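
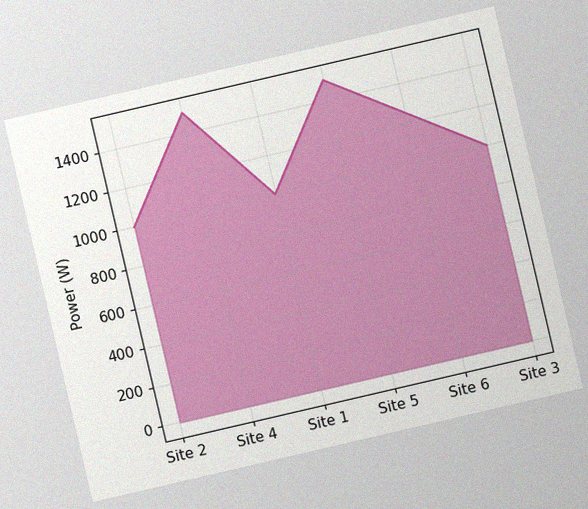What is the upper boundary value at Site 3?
1000W

The chart is tilted about 13° counter-clockwise, with some photo noise. At Site 3 the upper boundary is at 1000W.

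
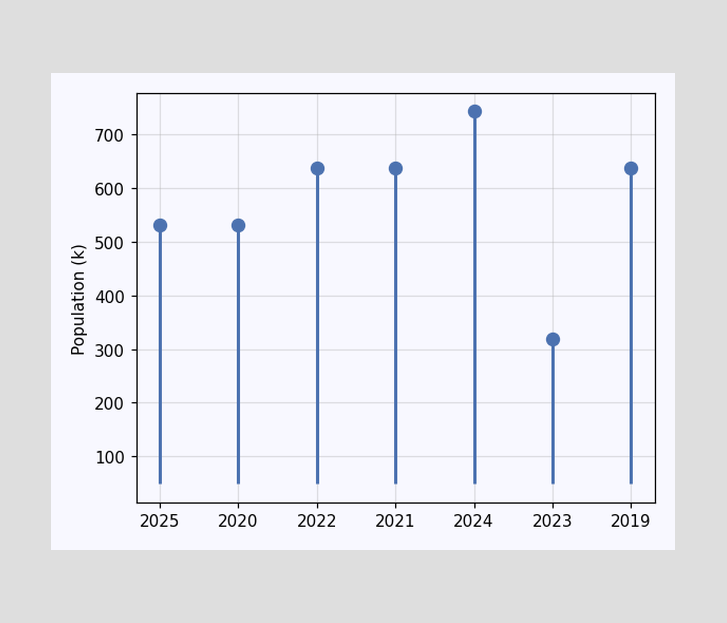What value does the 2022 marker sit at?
636k

The 2022 marker sits at 636k.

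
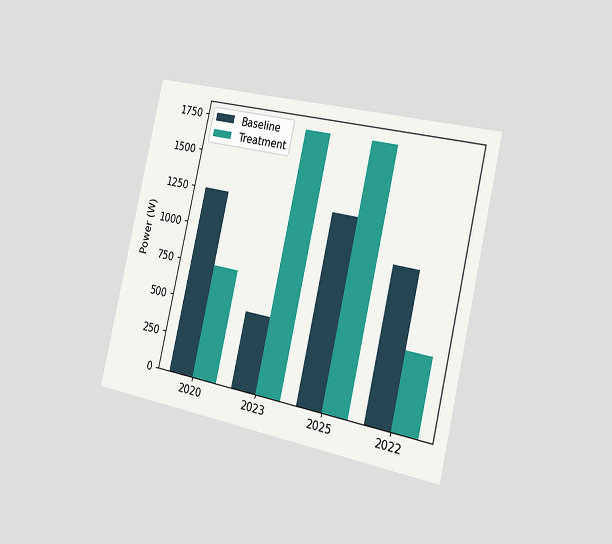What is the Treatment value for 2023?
The chart is tilted about 13° clockwise and viewed slightly from the right. The Treatment bar at 2023 reaches 1750W on the y-axis.

1750W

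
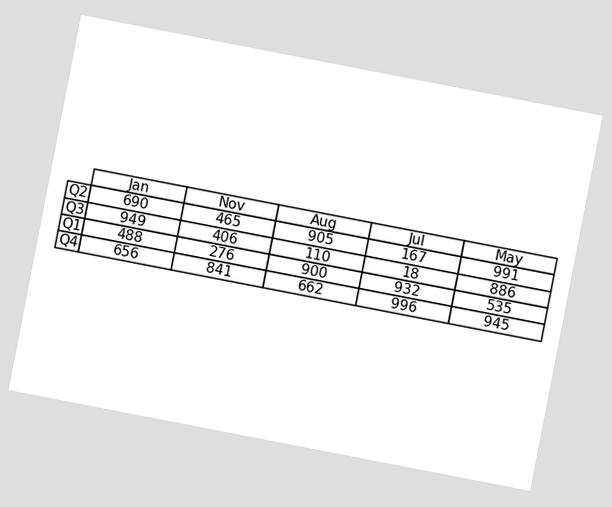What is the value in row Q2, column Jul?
167

The chart is tilted about 11° clockwise. The (Q2, Jul) cell reads 167.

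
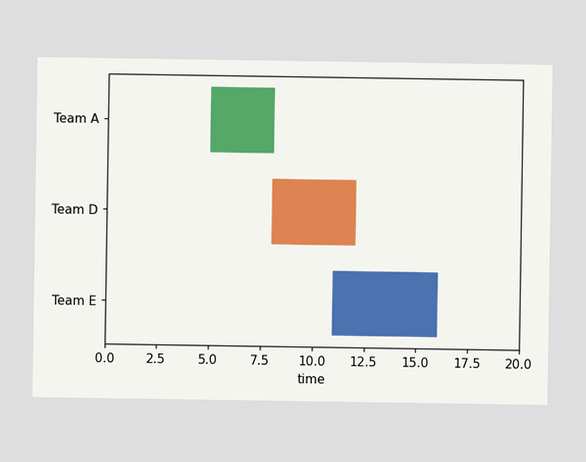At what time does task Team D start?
The Team D bar begins at t=8.

8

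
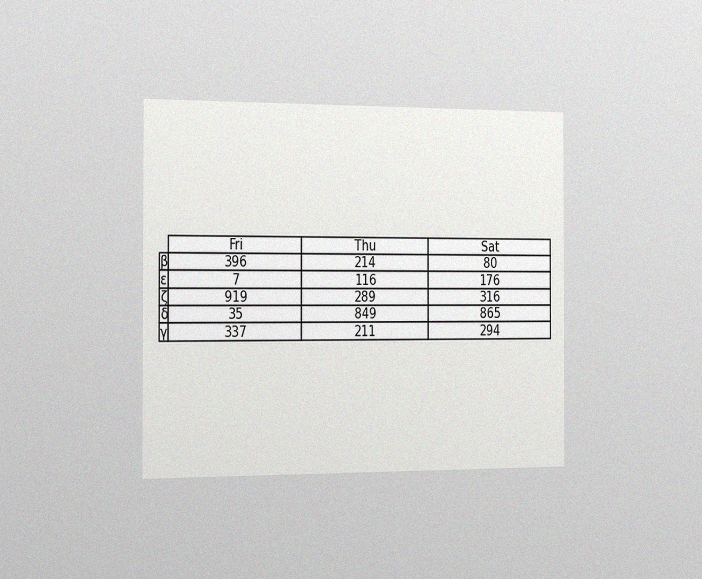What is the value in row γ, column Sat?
The chart is viewed slightly from the left, with some photo noise. The (γ, Sat) cell reads 294.

294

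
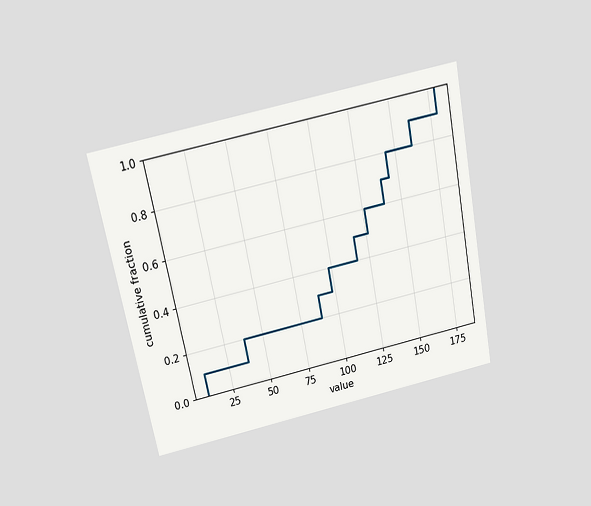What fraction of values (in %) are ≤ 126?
The chart is tilted about 11° counter-clockwise and viewed slightly from above. At x=126 the ECDF step is at 60%.

60%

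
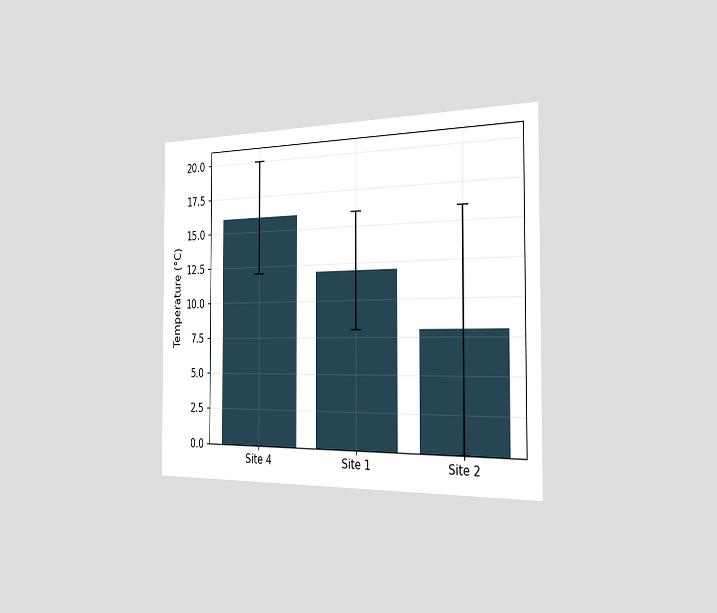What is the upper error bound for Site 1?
16°C

The chart is viewed slightly from the right. The Site 1 bar's upper whisker reaches 16°C.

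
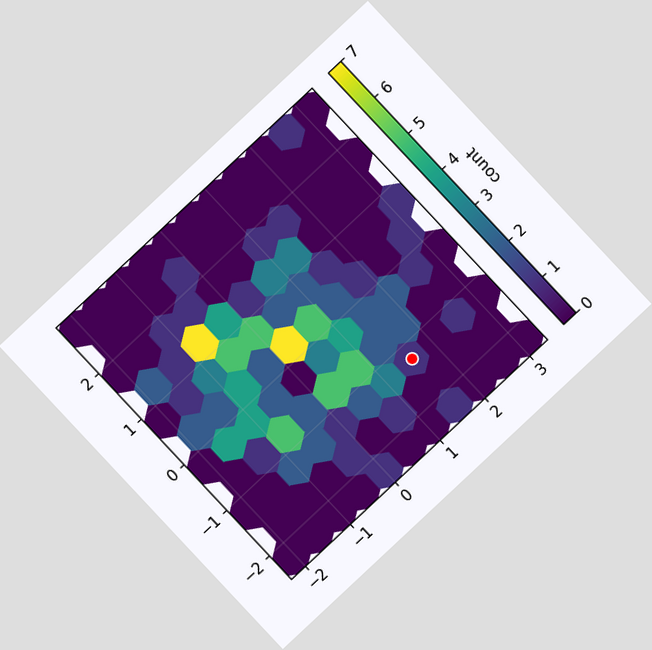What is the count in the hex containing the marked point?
1

The chart is tilted about 43° counter-clockwise. The marked hex reads 1 on the colorbar.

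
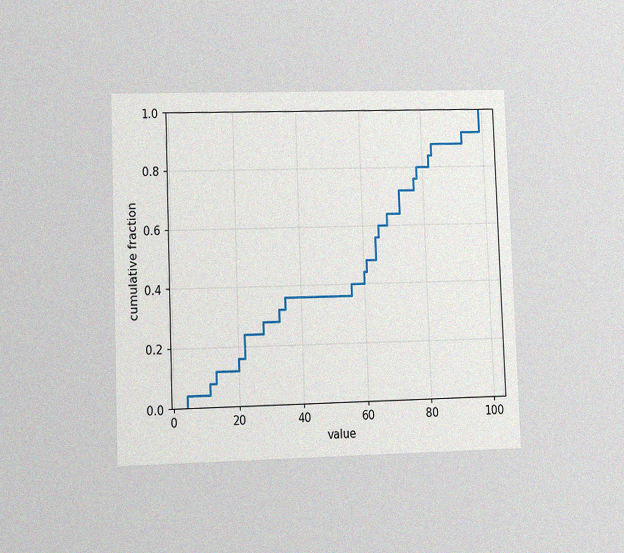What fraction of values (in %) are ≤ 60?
44%

The chart is tilted about 2° counter-clockwise and viewed at a slight angle, with some photo noise. At x=60 the ECDF step is at 44%.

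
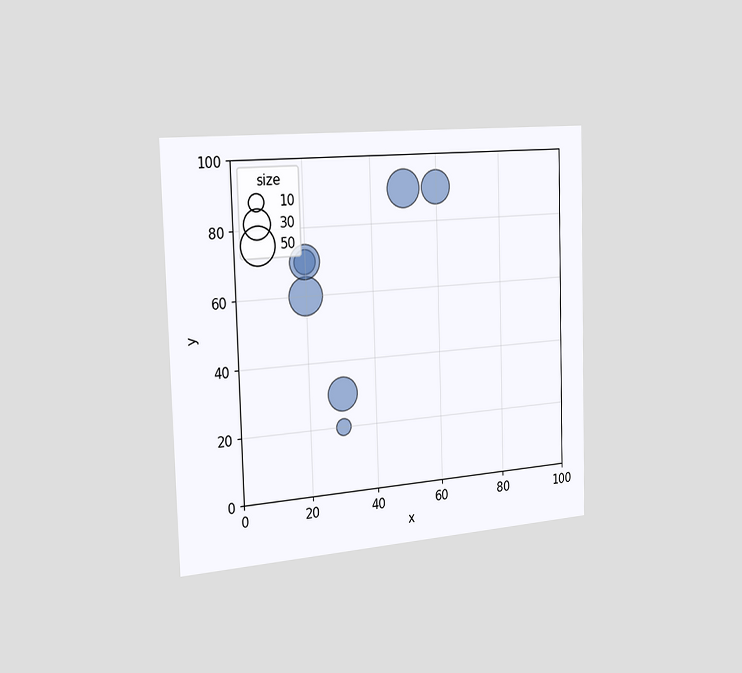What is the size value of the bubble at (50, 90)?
The chart is viewed slightly from the left. Matching the bubble at (50, 90) against the size legend gives 50.

50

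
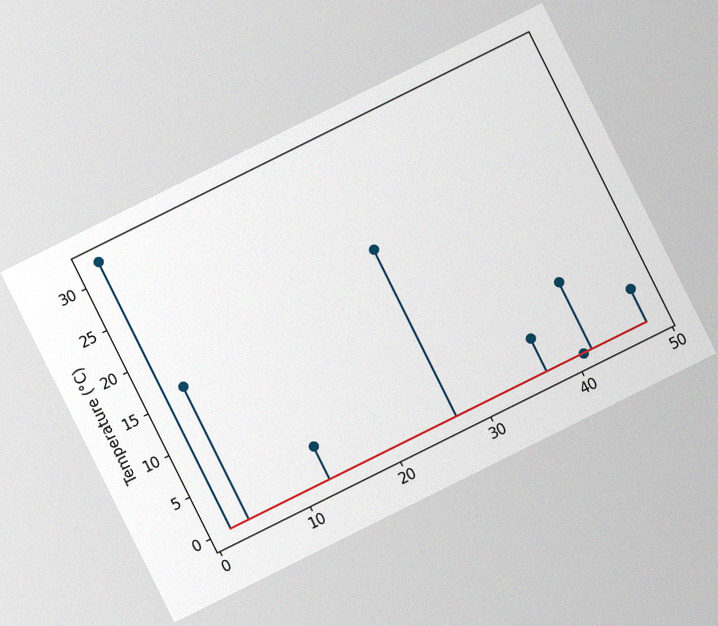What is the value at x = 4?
The chart is tilted about 26° counter-clockwise, with some photo noise. The stem at x=4 reaches 16°C.

16°C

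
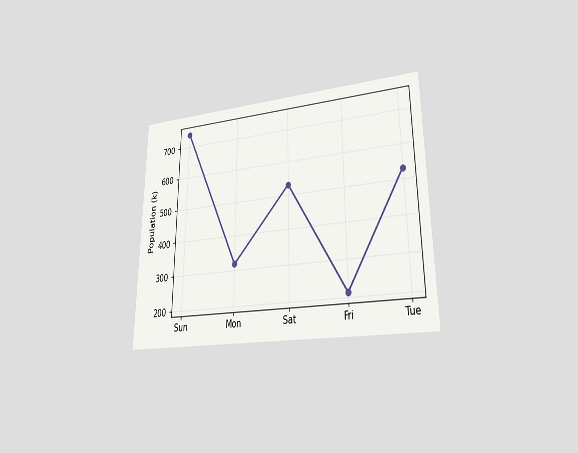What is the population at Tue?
The chart is viewed at a slight angle. At Tue, the line is at 530k.

530k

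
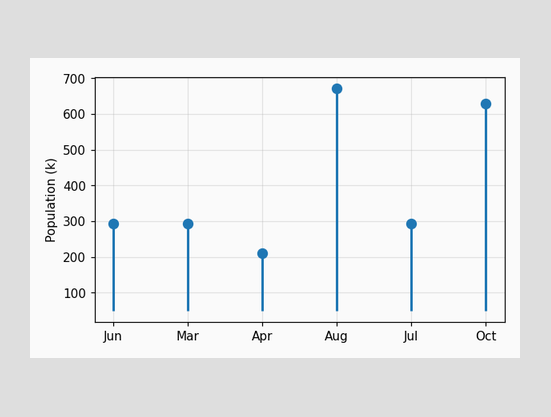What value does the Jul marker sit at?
294k

The Jul marker sits at 294k.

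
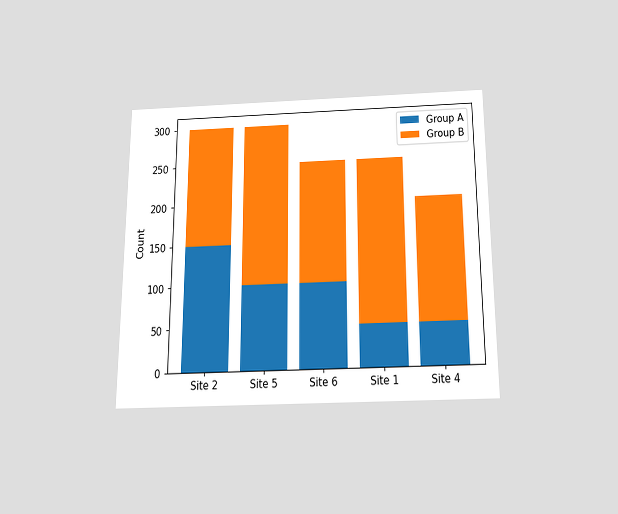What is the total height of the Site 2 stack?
300

The chart is viewed slightly from below. The Site 2 stack's top reaches 300 on the y-axis.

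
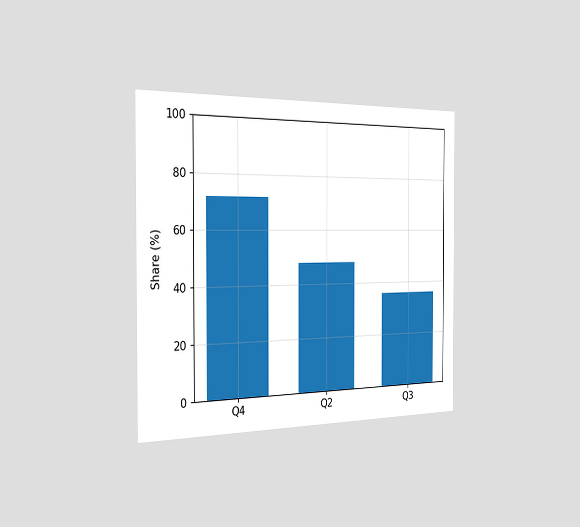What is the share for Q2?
The chart is viewed slightly from the left. Reading along the chart's y-axis, the Q2 bar reaches 48%.

48%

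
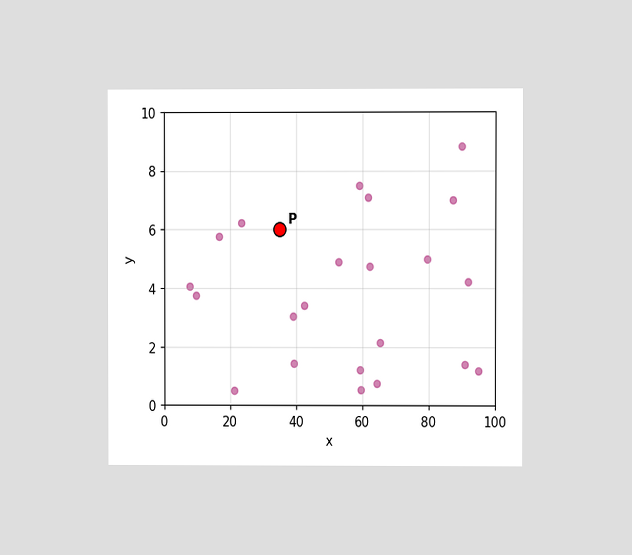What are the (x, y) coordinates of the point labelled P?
The chart is viewed at a slight angle. Following the gridlines from P to each axis, P sits at (35, 6).

(35, 6)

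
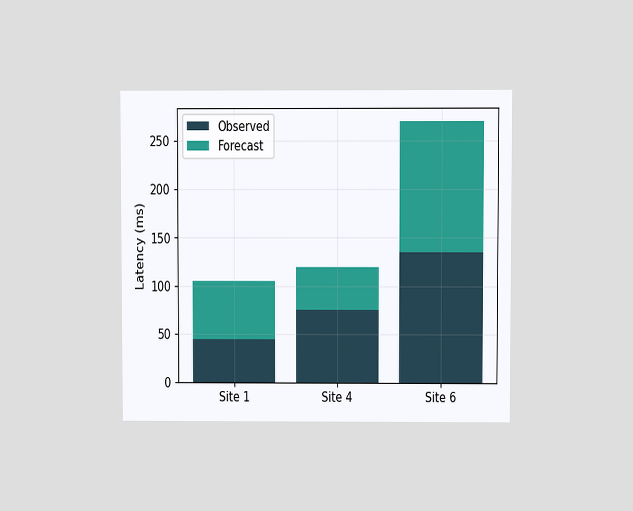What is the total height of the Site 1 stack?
The chart is viewed at a slight angle. The Site 1 stack's top reaches 105ms on the y-axis.

105ms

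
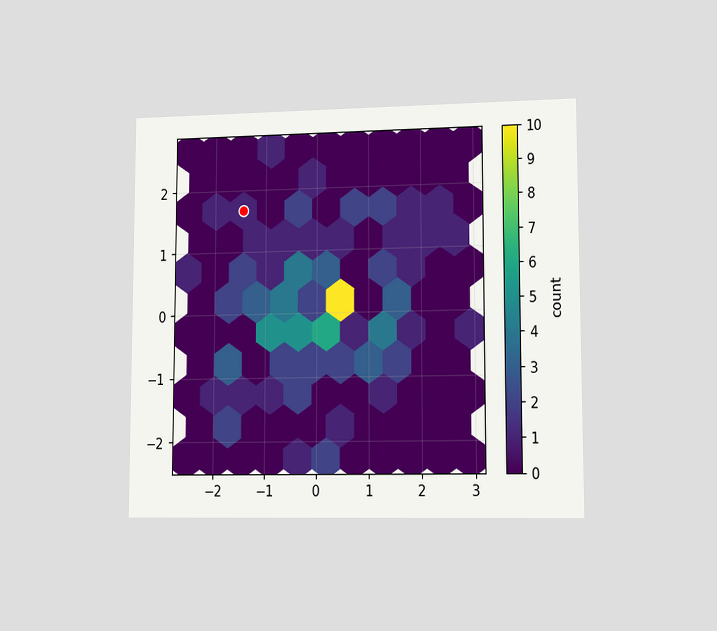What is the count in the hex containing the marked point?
The chart is viewed slightly from the right. The marked hex reads 1 on the colorbar.

1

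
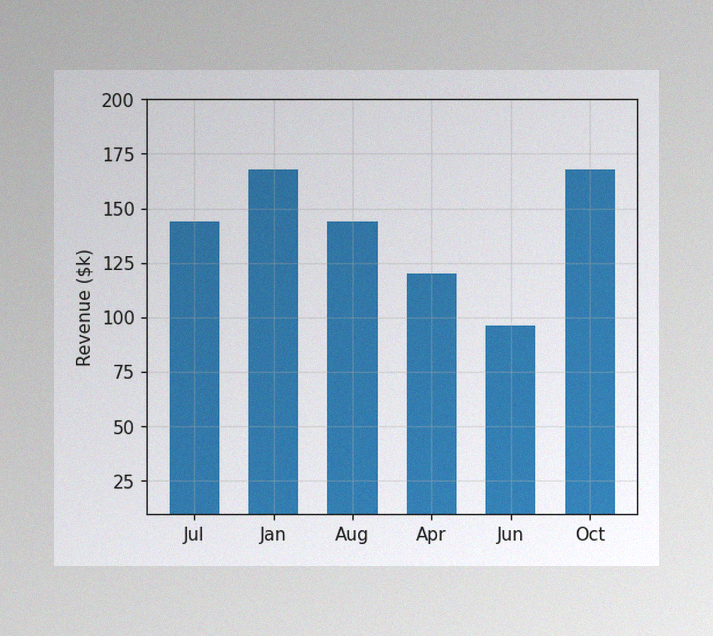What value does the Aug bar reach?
The image has some photo noise and uneven lighting. Reading along the chart's y-axis, the Aug bar reaches $144k.

$144k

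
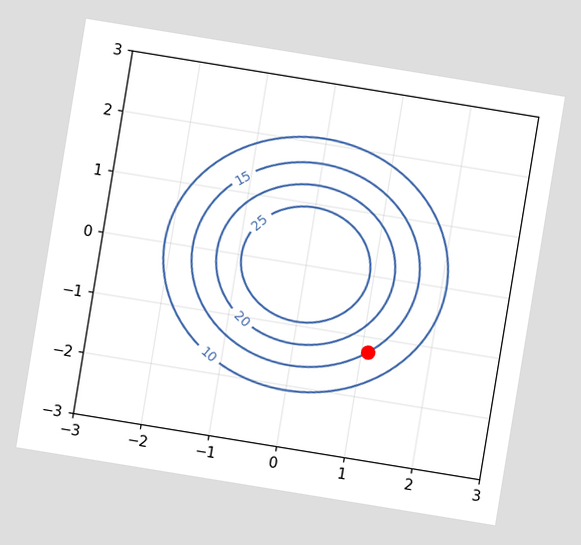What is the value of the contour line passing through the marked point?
The chart is tilted about 9° clockwise. The marked point sits on the contour labelled 15.

15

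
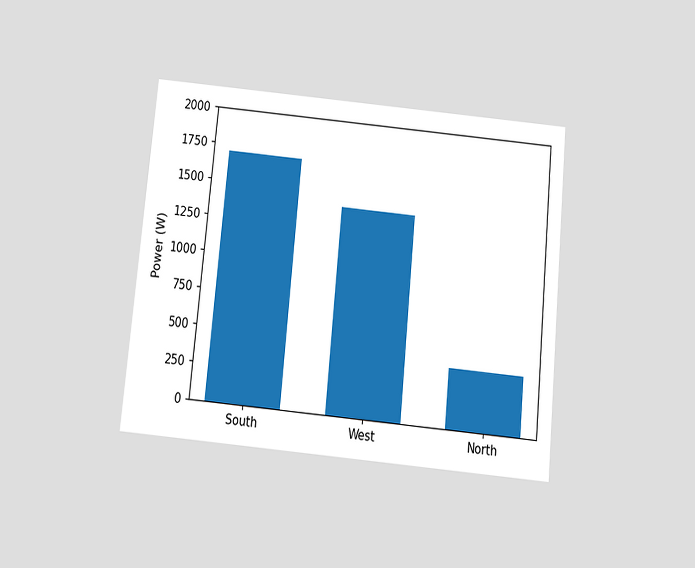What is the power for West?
1400W

The chart is tilted about 5° clockwise and viewed slightly from below. Reading along the chart's y-axis, the West bar reaches 1400W.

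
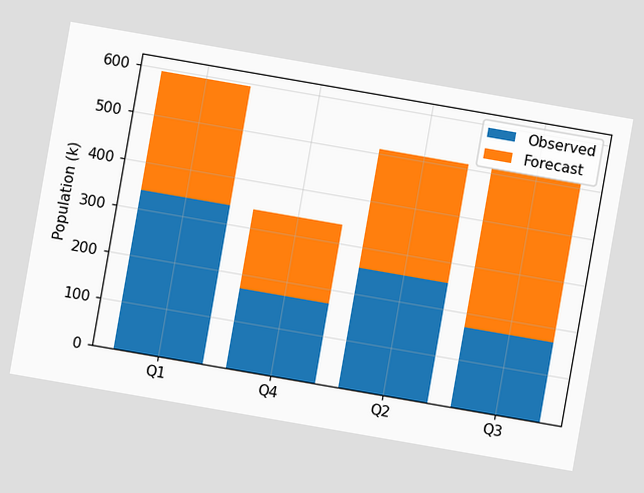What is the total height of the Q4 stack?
340k

The chart is tilted about 10° clockwise. The Q4 stack's top reaches 340k on the y-axis.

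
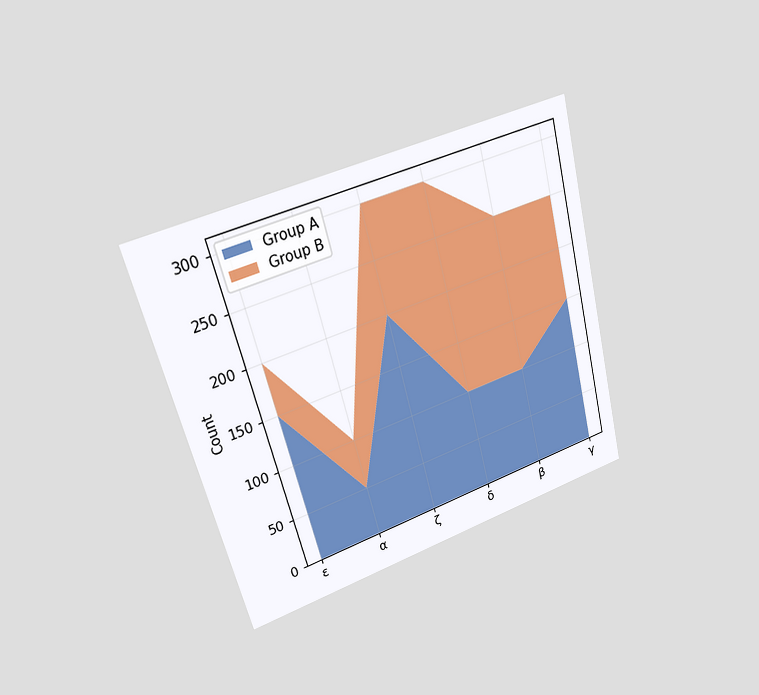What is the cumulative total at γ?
The chart is tilted about 15° counter-clockwise and viewed at a slight angle. The stacked total at γ reaches 250.

250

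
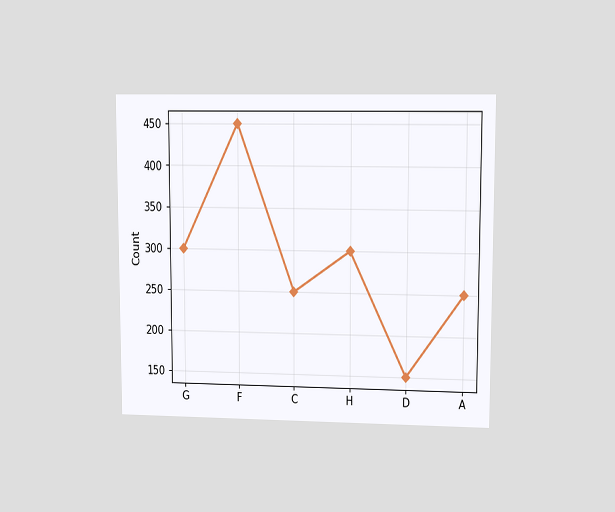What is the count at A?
250

The chart is viewed at a slight angle. At A, the line is at 250.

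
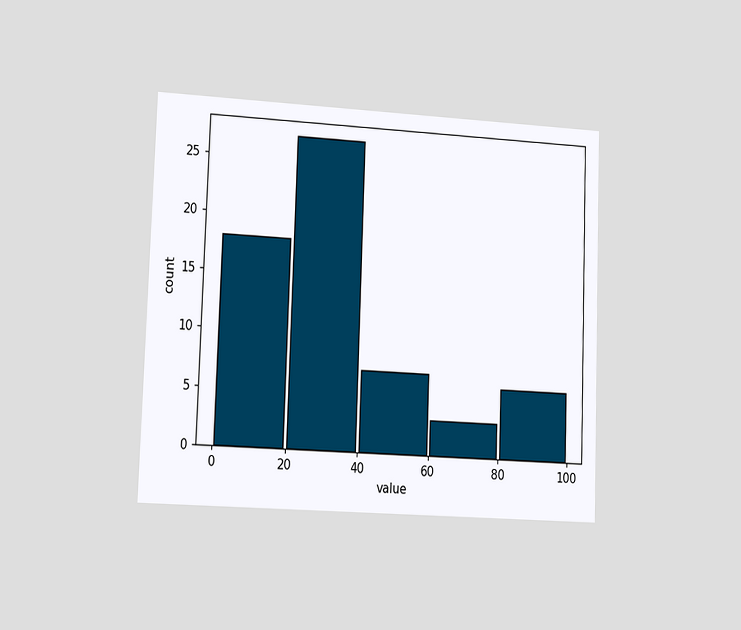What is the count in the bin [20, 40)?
The chart is tilted about 2° clockwise and viewed slightly from the left. The [20, 40) bin has height 27.

27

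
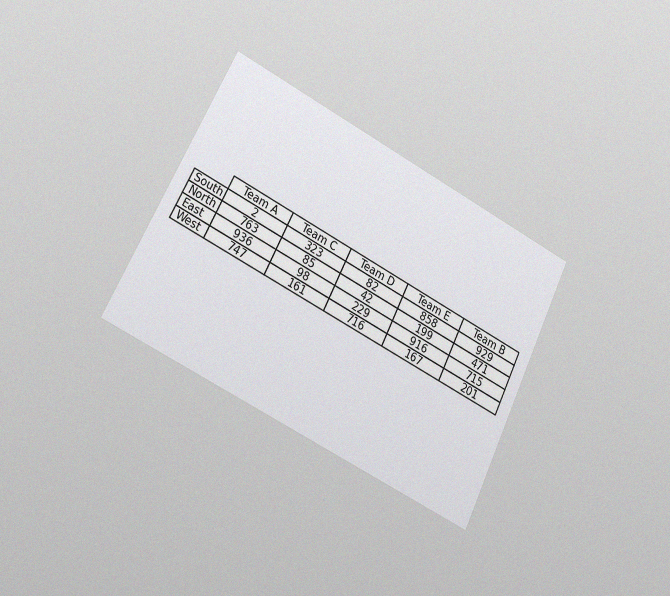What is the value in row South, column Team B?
The chart is tilted about 26° clockwise and viewed slightly from the left, with some photo noise. The (South, Team B) cell reads 929.

929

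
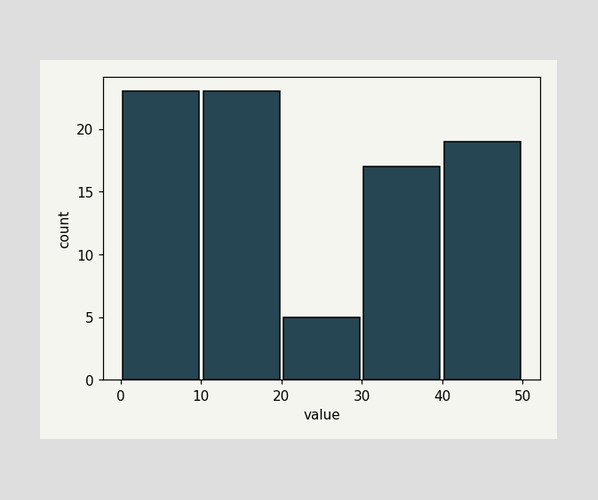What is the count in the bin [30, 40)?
The [30, 40) bin has height 17.

17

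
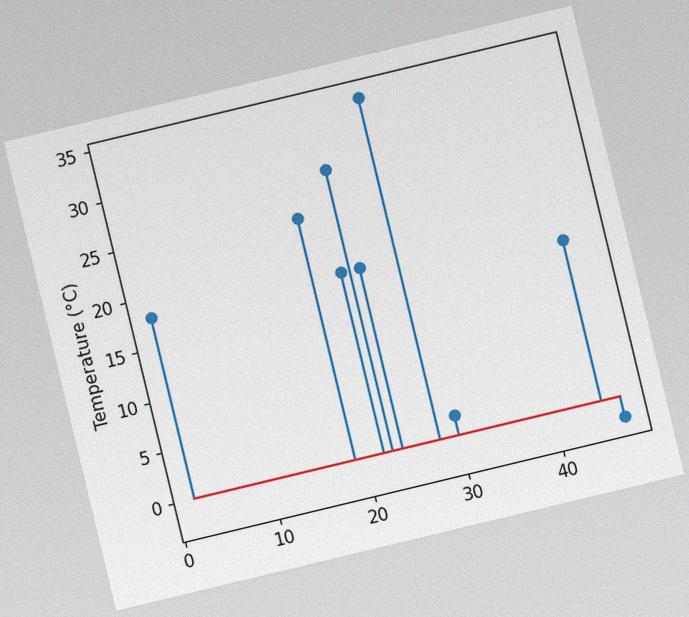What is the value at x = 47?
-2°C

The chart is tilted about 14° counter-clockwise, with some photo noise. The stem at x=47 reaches -2°C.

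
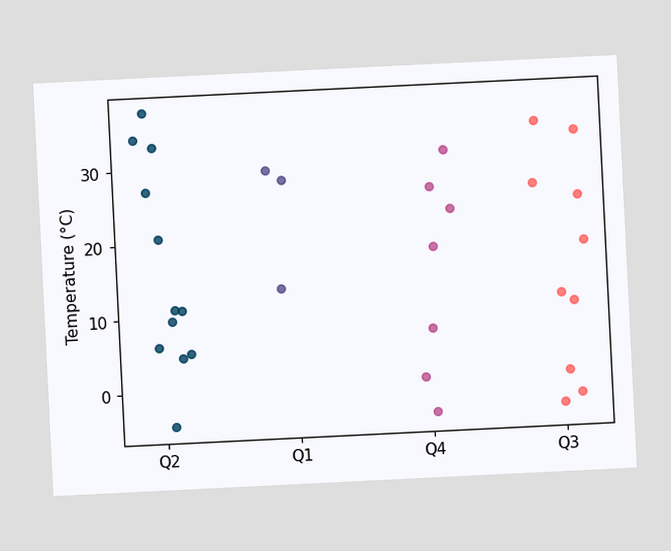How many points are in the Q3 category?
The chart is tilted about 3° counter-clockwise. Counting the markers in the Q3 column gives 10.

10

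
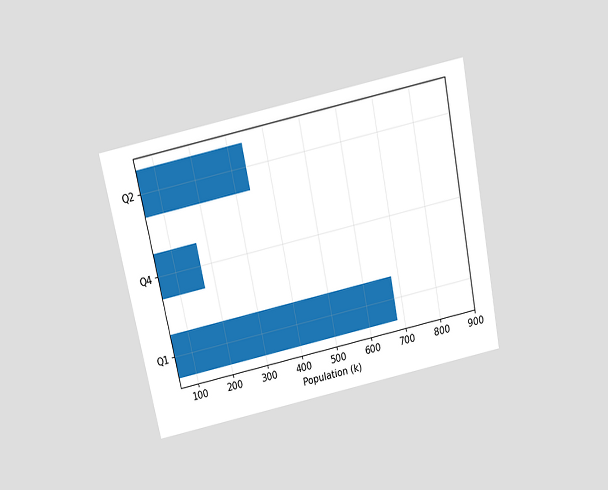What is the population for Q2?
340k

The chart is tilted about 12° counter-clockwise and viewed slightly from above. Reading along the chart's x-axis, the Q2 bar reaches 340k.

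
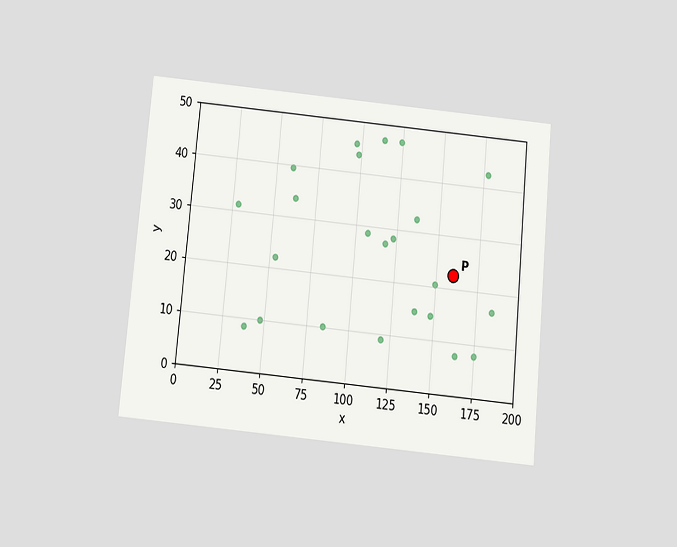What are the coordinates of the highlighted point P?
(160, 22.5)

The chart is tilted about 5° clockwise and viewed slightly from below. Following the gridlines from P to each axis, P sits at (160, 22.5).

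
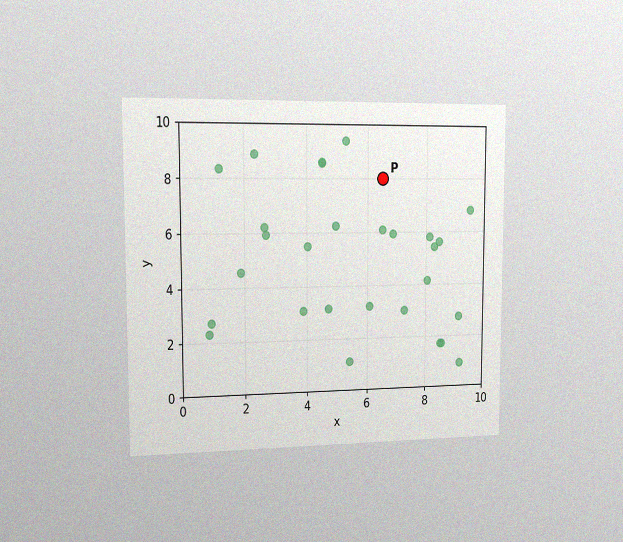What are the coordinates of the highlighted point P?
(6.5, 8)

The chart is viewed slightly from the left, with some photo noise. Following the gridlines from P to each axis, P sits at (6.5, 8).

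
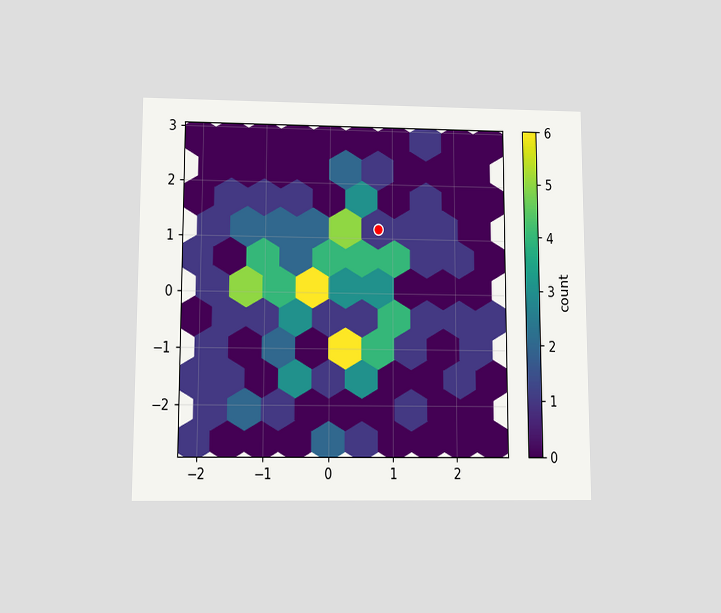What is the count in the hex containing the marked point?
1

The chart is viewed slightly from below. The marked hex reads 1 on the colorbar.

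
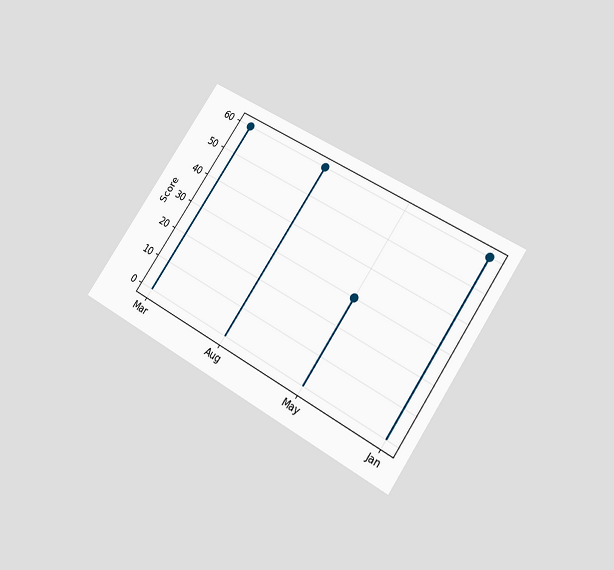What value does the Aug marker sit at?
The chart is tilted about 34° clockwise and viewed slightly from below. The Aug marker sits at 60.

60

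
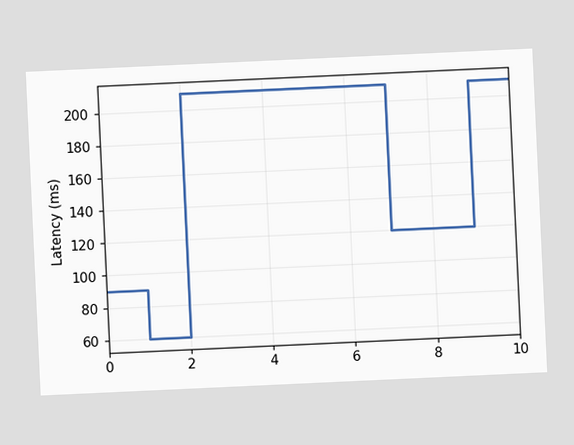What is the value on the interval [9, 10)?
210ms

The chart is tilted about 3° counter-clockwise. On [9, 10) the step sits at 210ms.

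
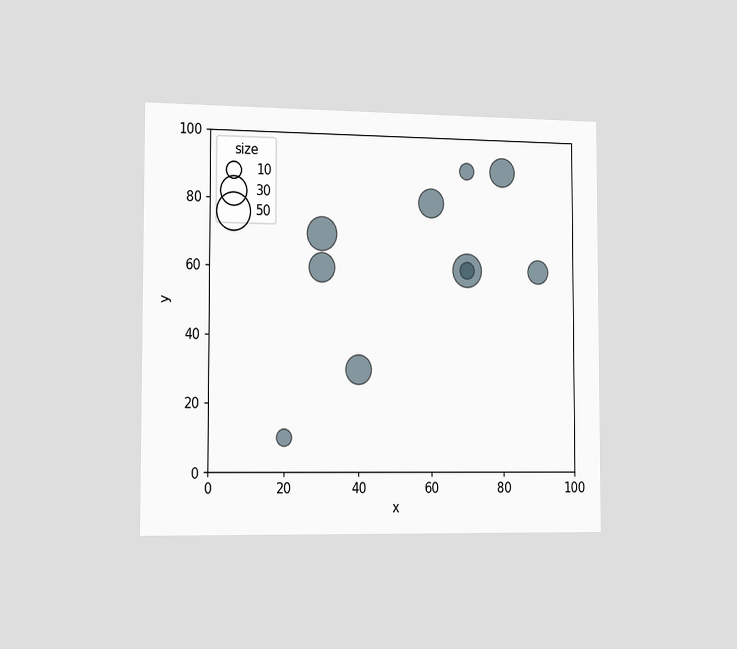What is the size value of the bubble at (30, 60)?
30

The chart is viewed slightly from the left. Matching the bubble at (30, 60) against the size legend gives 30.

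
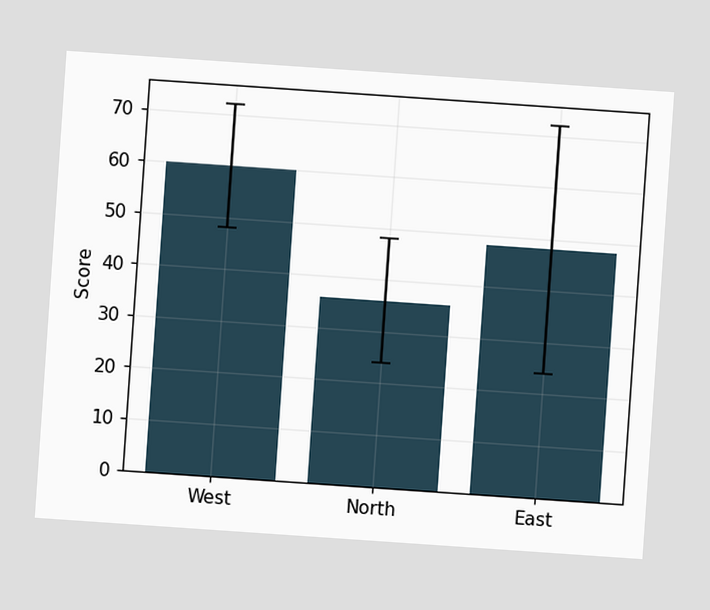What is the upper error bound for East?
72

The chart is tilted about 4° clockwise. The East bar's upper whisker reaches 72.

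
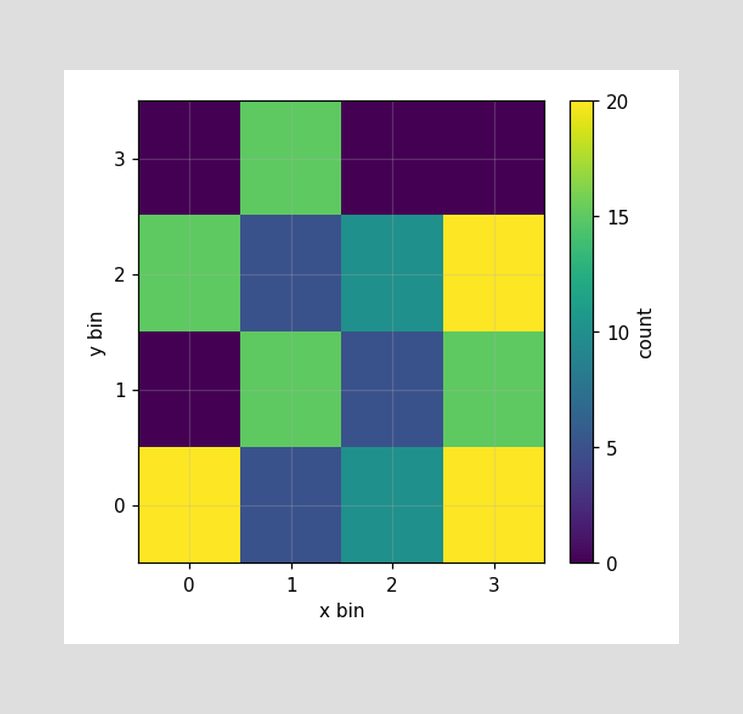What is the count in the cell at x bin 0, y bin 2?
15

Matching the cell (0, 2) against the colorbar gives 15.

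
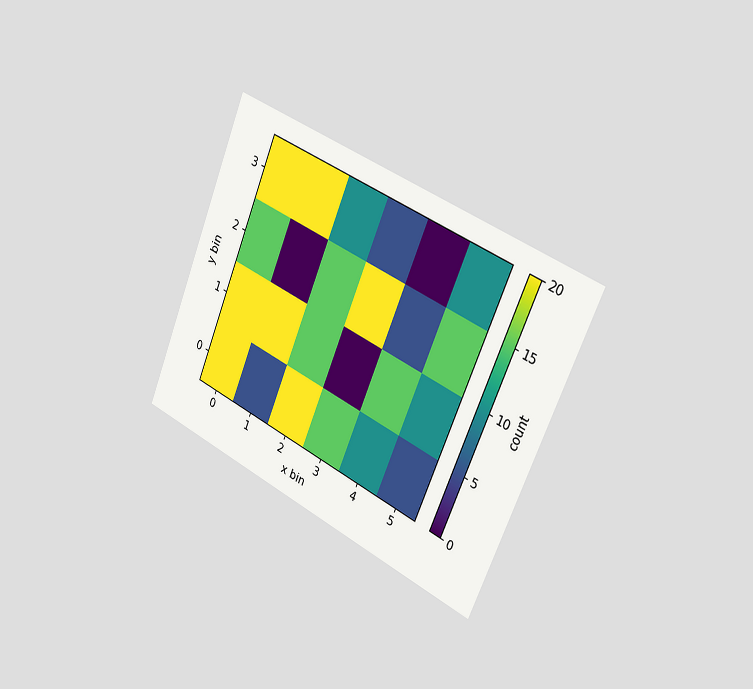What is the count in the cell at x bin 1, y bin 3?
20

The chart is tilted about 23° clockwise and viewed slightly from the right. Matching the cell (1, 3) against the colorbar gives 20.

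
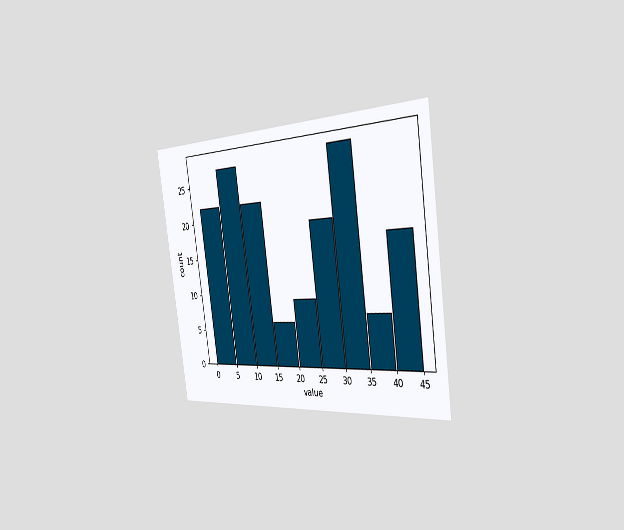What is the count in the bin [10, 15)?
The chart is tilted about 8° counter-clockwise and viewed slightly from the right. The [10, 15) bin has height 22.

22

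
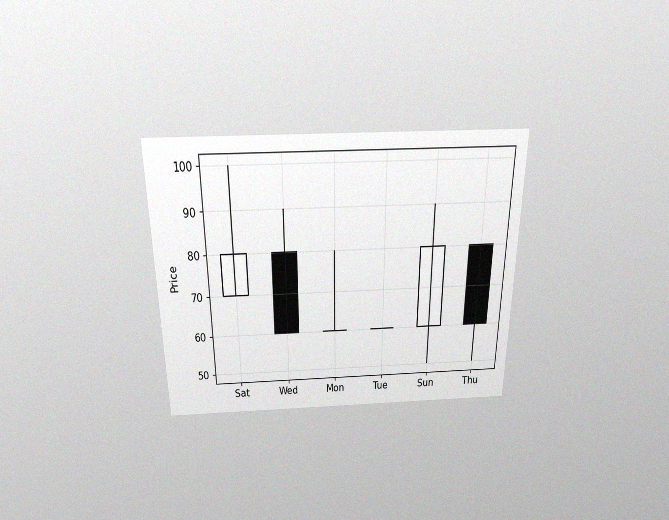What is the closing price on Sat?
The chart is viewed slightly from above, with some photo noise. The Sat candle closes at 80.

80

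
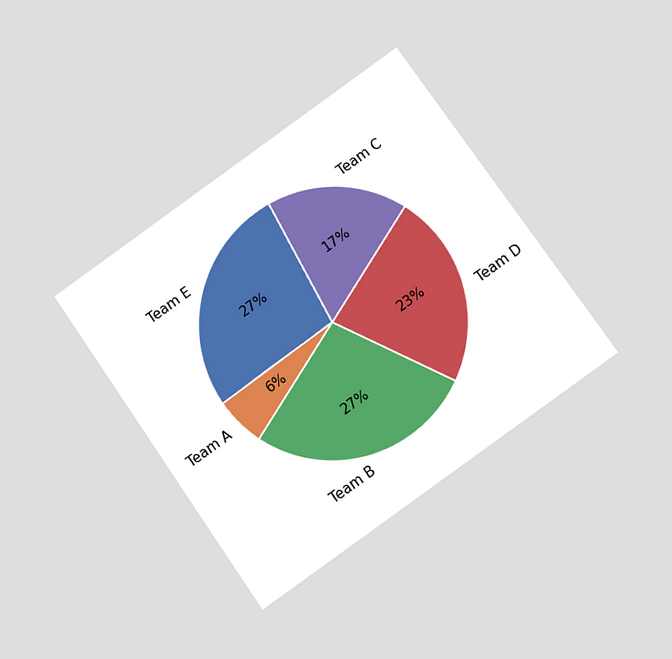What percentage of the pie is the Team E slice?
27%

The chart is tilted about 35° counter-clockwise and viewed at a slight angle. The Team E slice takes up 27% of the pie.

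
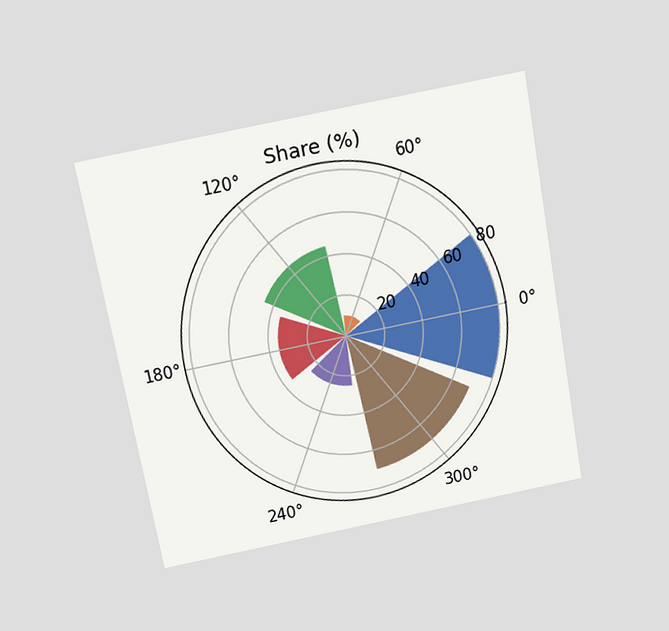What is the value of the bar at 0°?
The chart is tilted about 11° counter-clockwise and viewed slightly from above. The bar at 0° reaches 80% on the radial axis.

80%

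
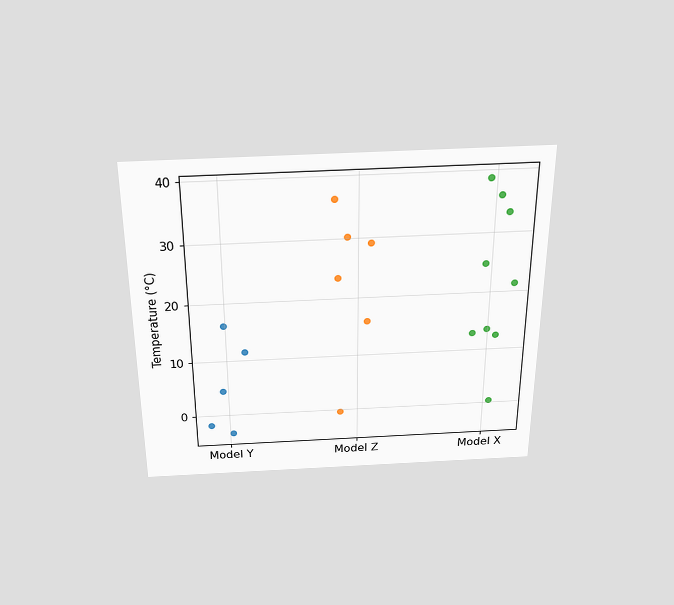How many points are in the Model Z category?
The chart is viewed slightly from above. Counting the markers in the Model Z column gives 6.

6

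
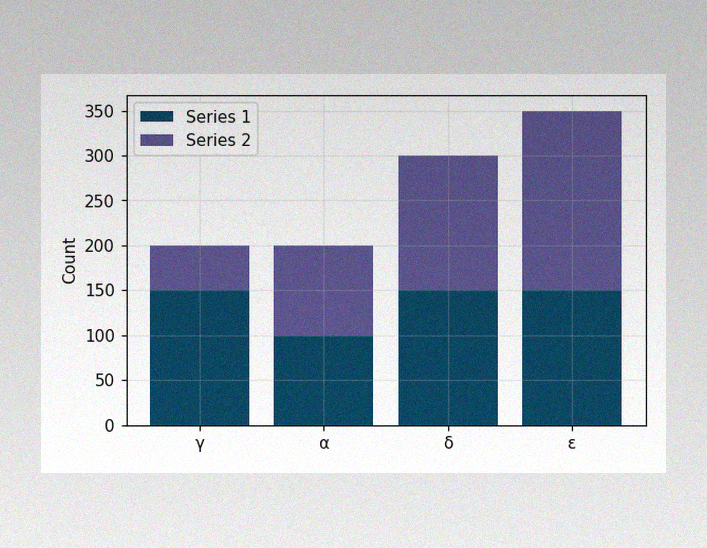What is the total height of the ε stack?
The image has some photo noise and uneven lighting. The ε stack's top reaches 350 on the y-axis.

350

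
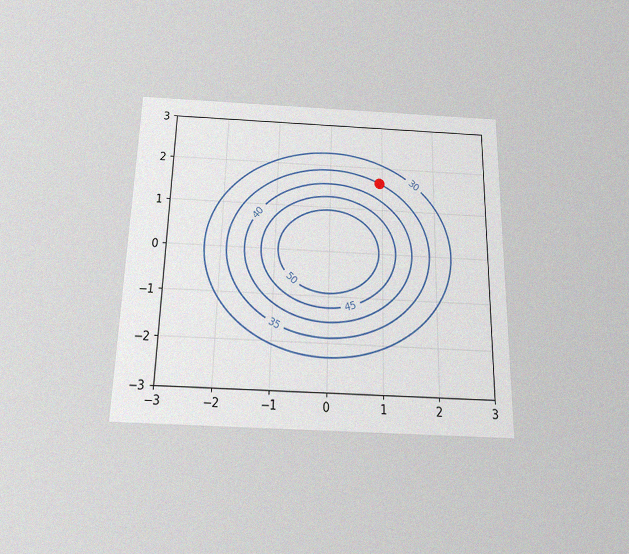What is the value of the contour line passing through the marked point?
The chart is viewed slightly from below, with some photo noise. The marked point sits on the contour labelled 35.

35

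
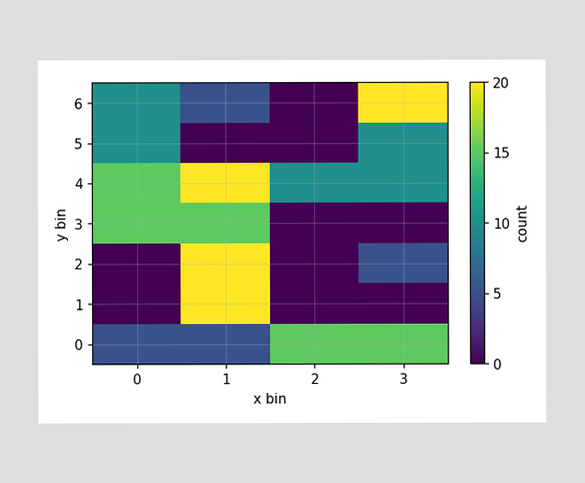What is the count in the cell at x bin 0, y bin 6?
Matching the cell (0, 6) against the colorbar gives 10.

10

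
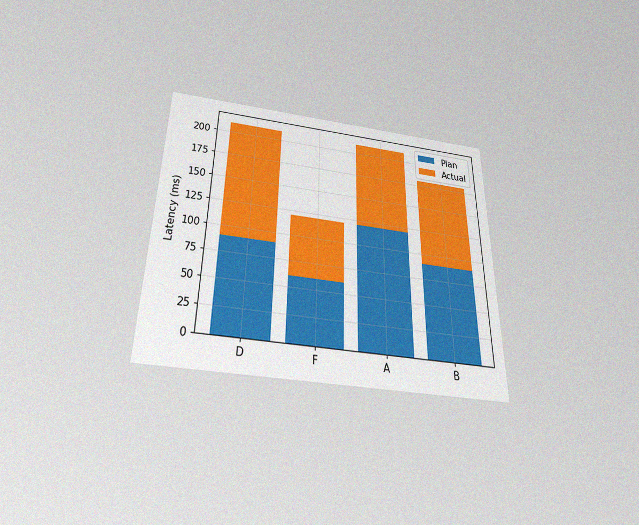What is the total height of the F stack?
The chart is viewed slightly from below, with some photo noise. The F stack's top reaches 120ms on the y-axis.

120ms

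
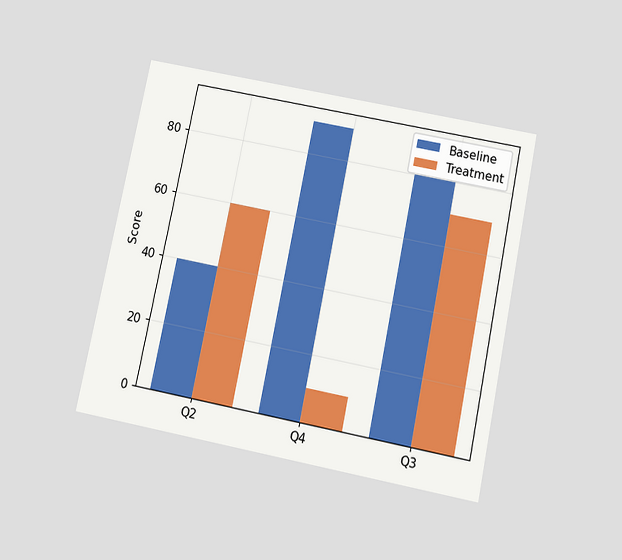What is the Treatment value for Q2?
The chart is tilted about 12° clockwise and viewed slightly from below. The Treatment bar at Q2 reaches 60 on the y-axis.

60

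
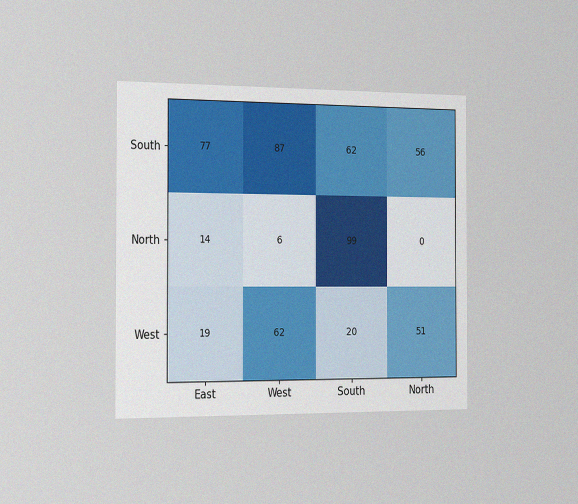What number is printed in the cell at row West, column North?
The chart is viewed slightly from the left, with some photo noise. The (West, North) cell reads 51.

51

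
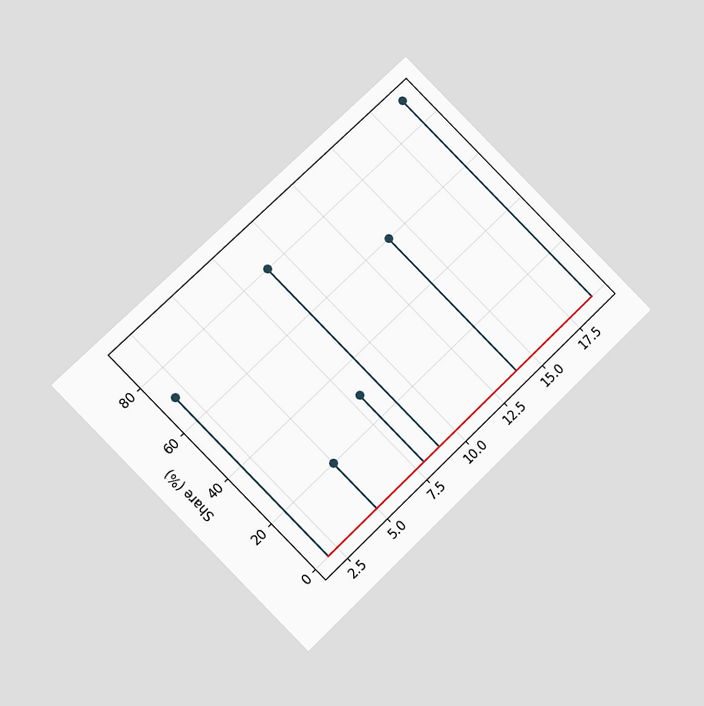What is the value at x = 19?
The chart is tilted about 44° counter-clockwise and viewed at a slight angle. The stem at x=19 reaches 90%.

90%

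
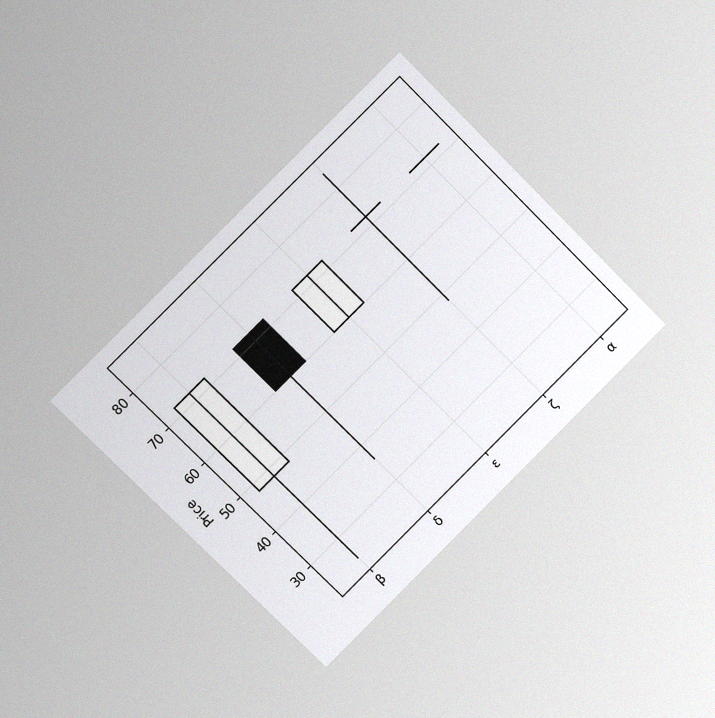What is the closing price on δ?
60

The chart is tilted about 45° counter-clockwise and viewed at a slight angle, with some photo noise. The δ candle closes at 60.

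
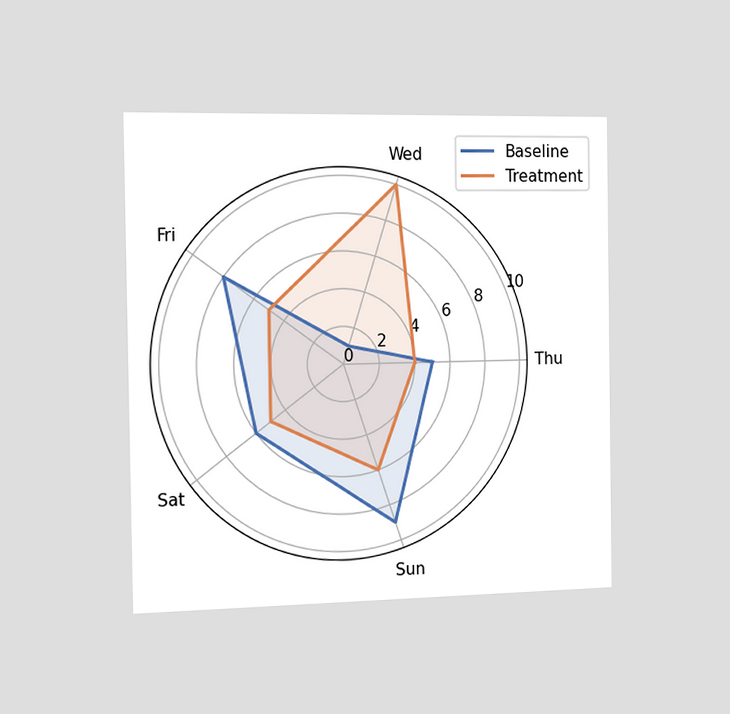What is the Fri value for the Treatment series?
5

The chart is viewed slightly from the left. On the Fri axis, Treatment reaches 5.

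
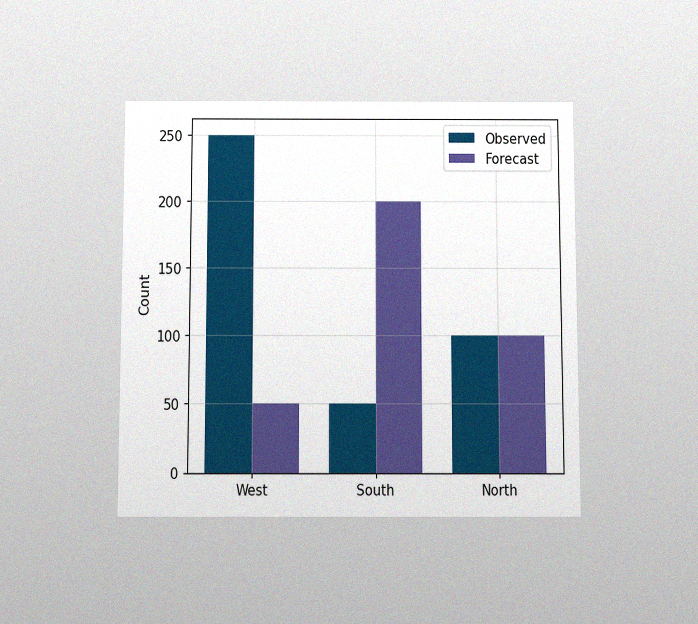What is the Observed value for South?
50

The chart is viewed slightly from below, with some photo noise. The Observed bar at South reaches 50 on the y-axis.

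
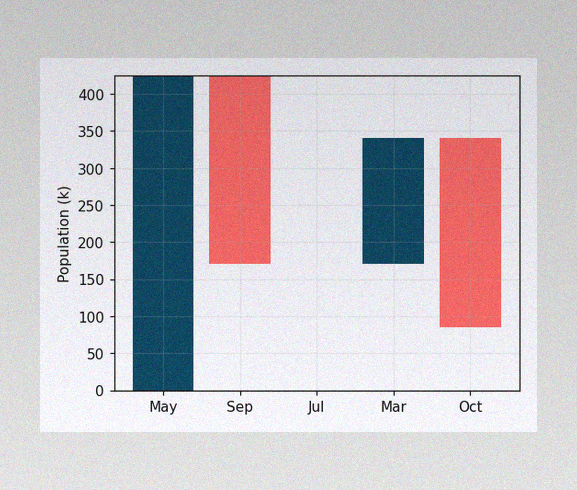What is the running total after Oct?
85k

The image has some photo noise and uneven lighting. After Oct the running total reaches 85k.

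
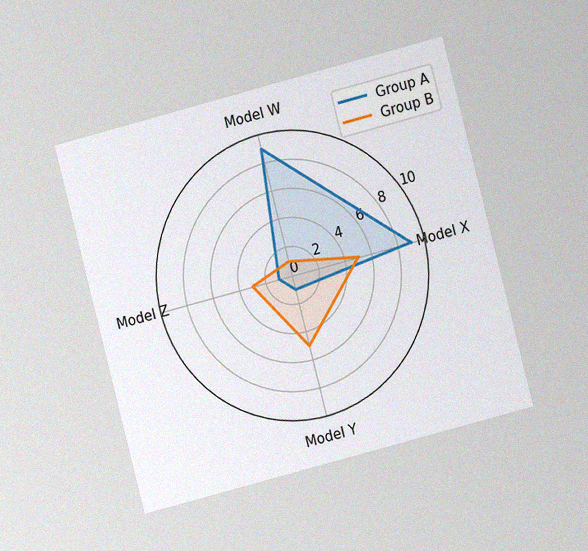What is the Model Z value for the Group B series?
The chart is tilted about 15° counter-clockwise and viewed at a slight angle, with some photo noise. On the Model Z axis, Group B reaches 3.

3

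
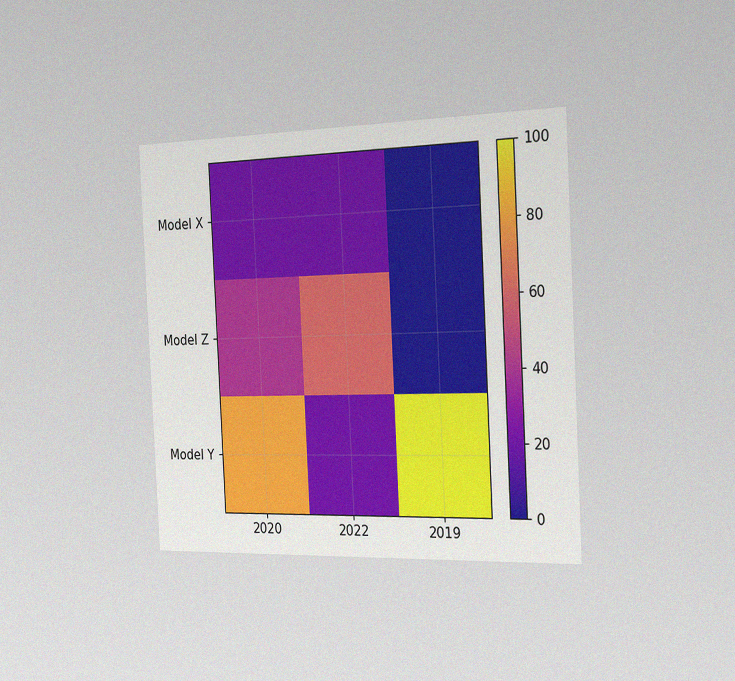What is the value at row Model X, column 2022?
The chart is tilted about 3° counter-clockwise and viewed slightly from the right, with some photo noise. Matching cell (Model X, 2022) against the colorbar gives 20.

20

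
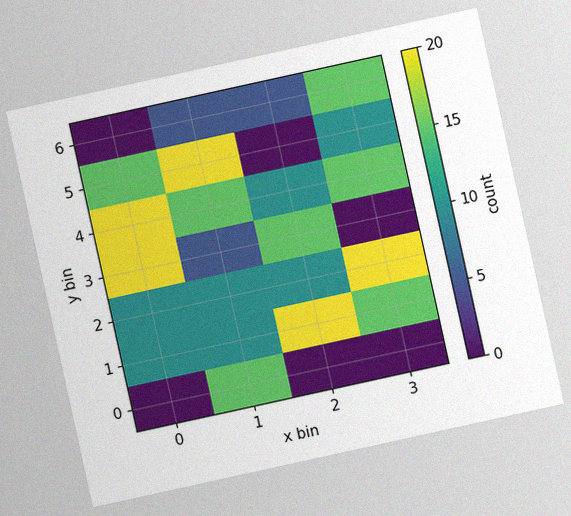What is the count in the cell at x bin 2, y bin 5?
The chart is tilted about 12° counter-clockwise, with some photo noise. Matching the cell (2, 5) against the colorbar gives 0.

0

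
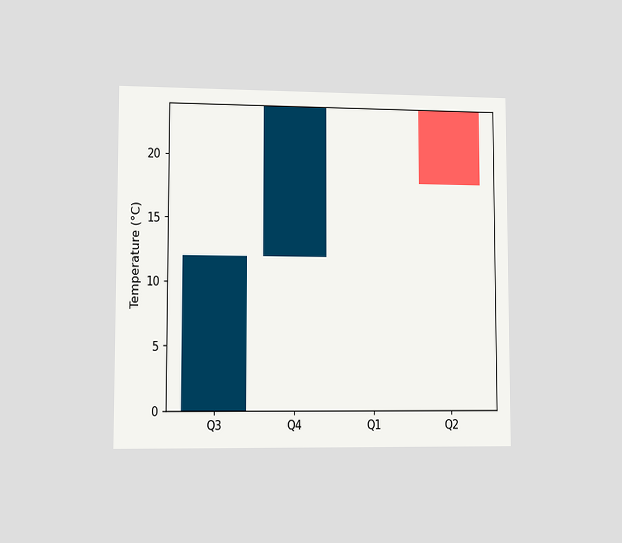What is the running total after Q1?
The chart is viewed at a slight angle. After Q1 the running total reaches 24°C.

24°C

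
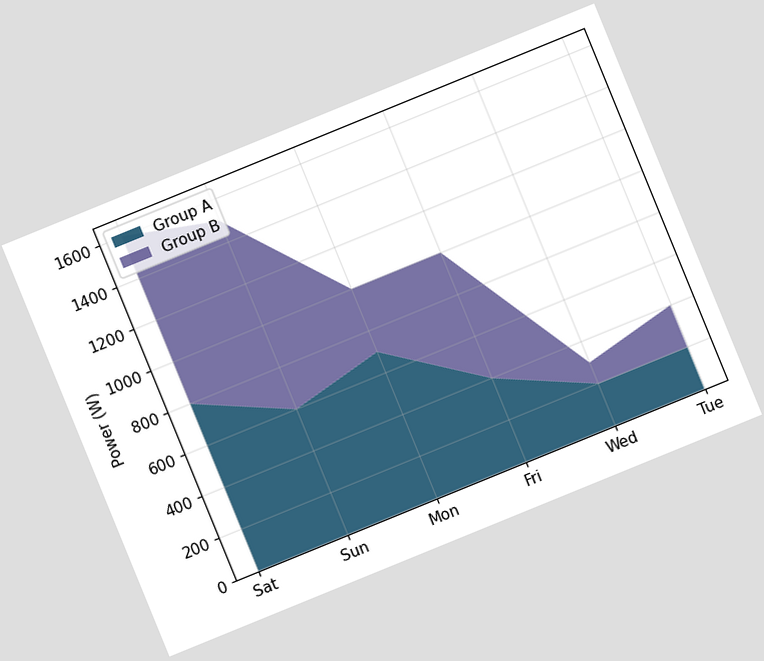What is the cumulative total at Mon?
The chart is tilted about 22° counter-clockwise. The stacked total at Mon reaches 1000W.

1000W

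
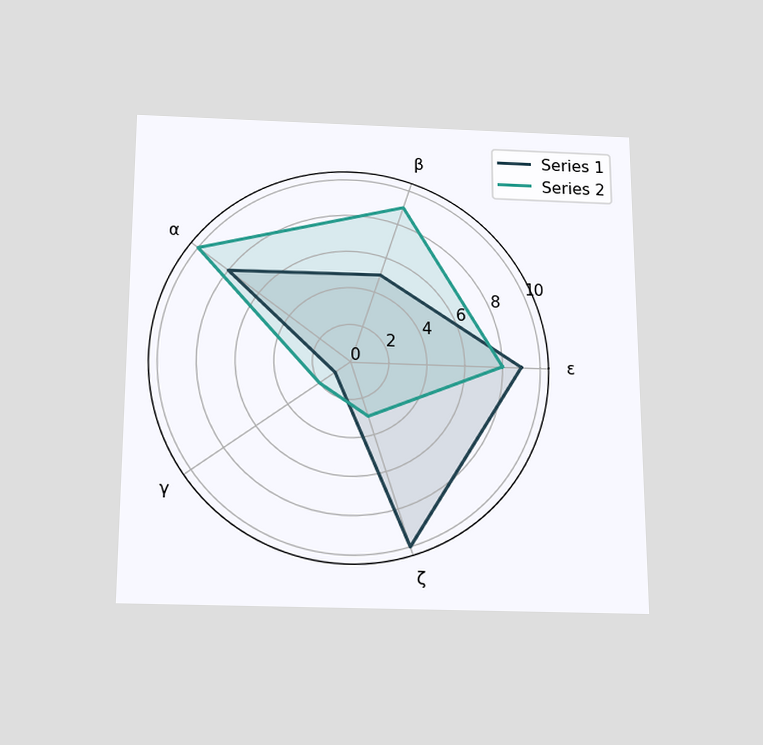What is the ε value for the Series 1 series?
9

The chart is viewed slightly from below. On the ε axis, Series 1 reaches 9.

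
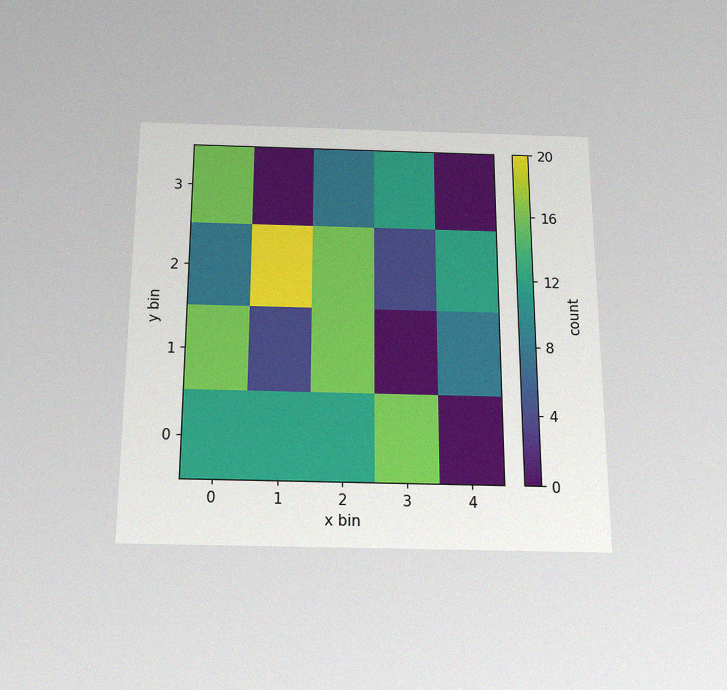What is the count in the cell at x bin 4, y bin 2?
12

The chart is viewed slightly from below, with some photo noise. Matching the cell (4, 2) against the colorbar gives 12.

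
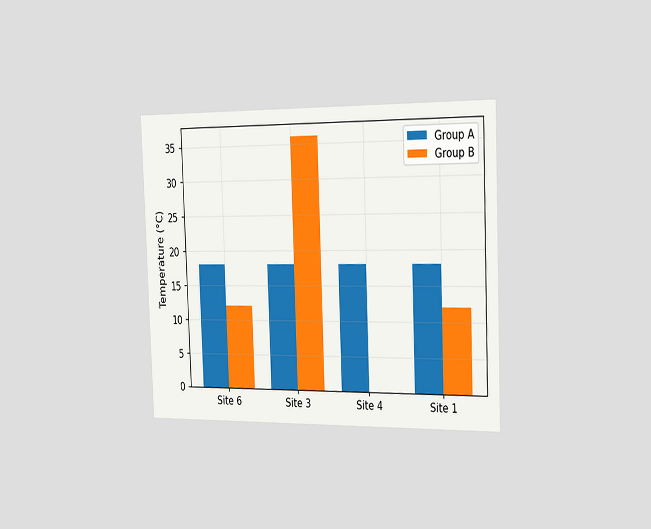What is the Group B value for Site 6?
The chart is tilted about 2° counter-clockwise and viewed slightly from the right. The Group B bar at Site 6 reaches 12°C on the y-axis.

12°C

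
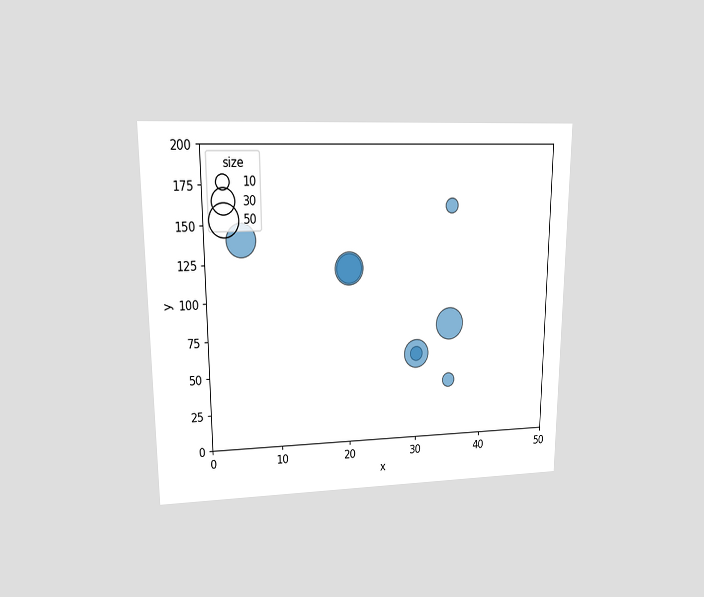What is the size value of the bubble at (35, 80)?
50

The chart is viewed at a slight angle. Matching the bubble at (35, 80) against the size legend gives 50.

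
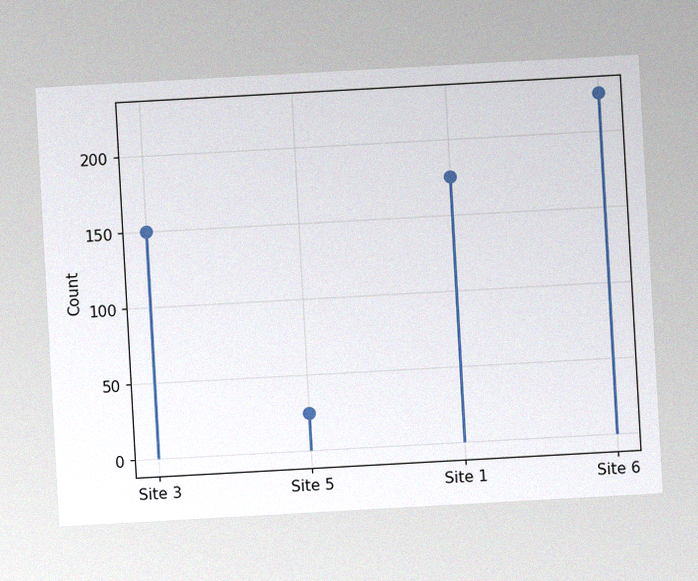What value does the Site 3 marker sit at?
The chart is tilted about 3° counter-clockwise, with some photo noise. The Site 3 marker sits at 150.

150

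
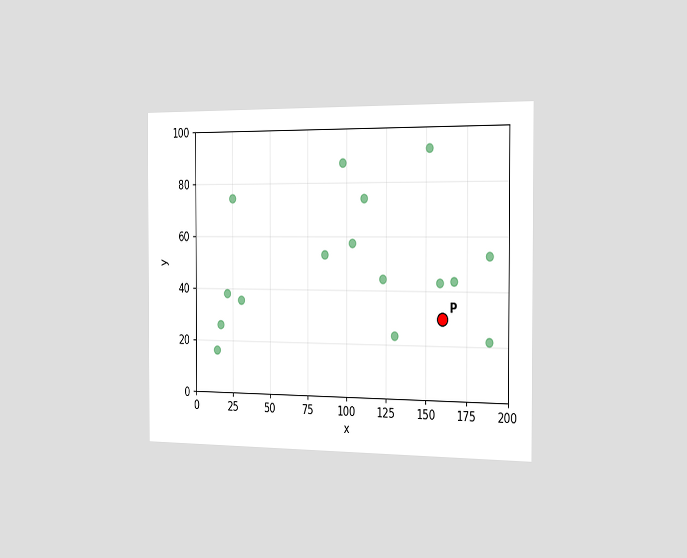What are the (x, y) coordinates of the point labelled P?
(160, 30)

The chart is viewed slightly from the right. Following the gridlines from P to each axis, P sits at (160, 30).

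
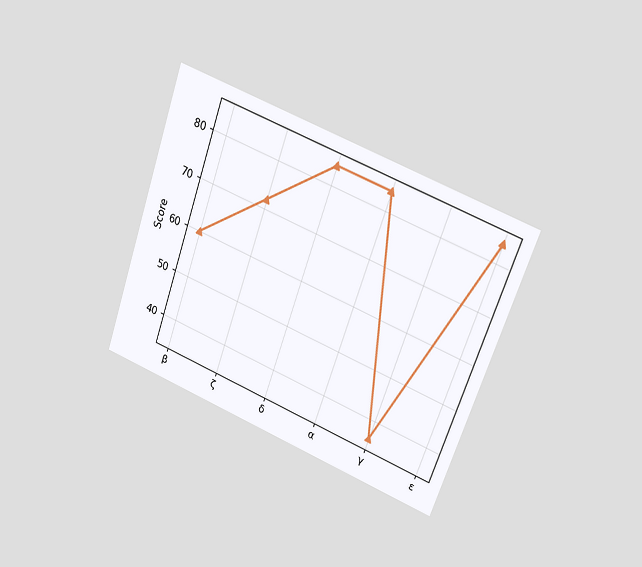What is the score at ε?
The chart is tilted about 19° clockwise and viewed at a slight angle. At ε, the line is at 84.

84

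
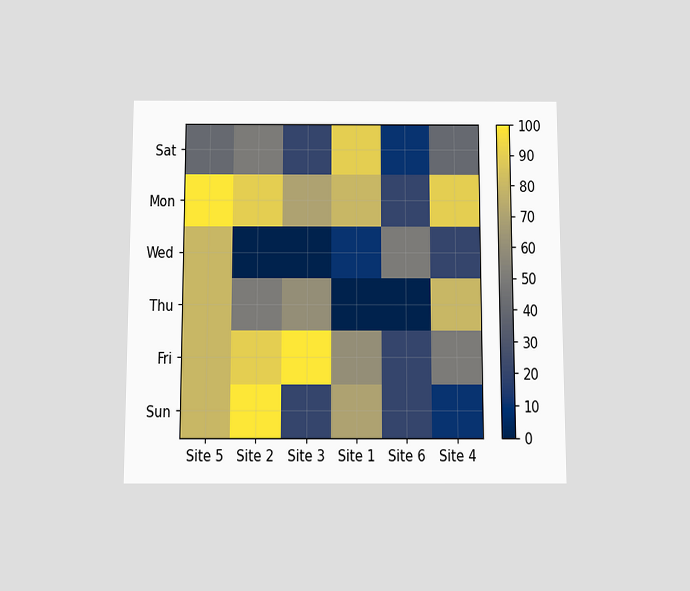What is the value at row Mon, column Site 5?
100

The chart is viewed slightly from below. Matching cell (Mon, Site 5) against the colorbar gives 100.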